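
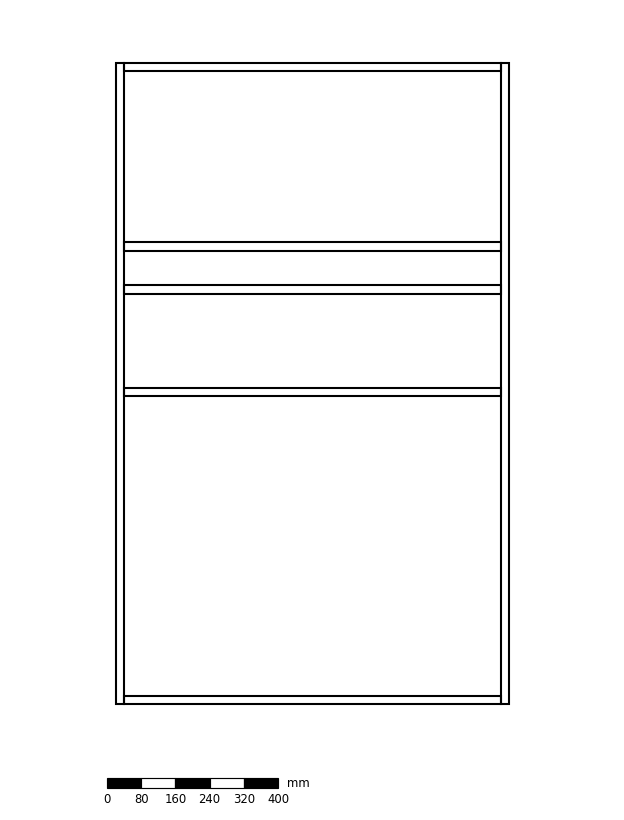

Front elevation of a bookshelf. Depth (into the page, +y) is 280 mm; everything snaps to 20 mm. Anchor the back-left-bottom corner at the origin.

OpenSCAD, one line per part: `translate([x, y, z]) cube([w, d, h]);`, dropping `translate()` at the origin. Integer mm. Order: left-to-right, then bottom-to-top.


cube([20, 280, 1500]);
translate([20, 0, 0]) cube([880, 280, 20]);
translate([20, 0, 720]) cube([880, 280, 20]);
translate([20, 0, 960]) cube([880, 280, 20]);
translate([20, 0, 1060]) cube([880, 280, 20]);
translate([20, 0, 1480]) cube([880, 280, 20]);
translate([900, 0, 0]) cube([20, 280, 1500]);


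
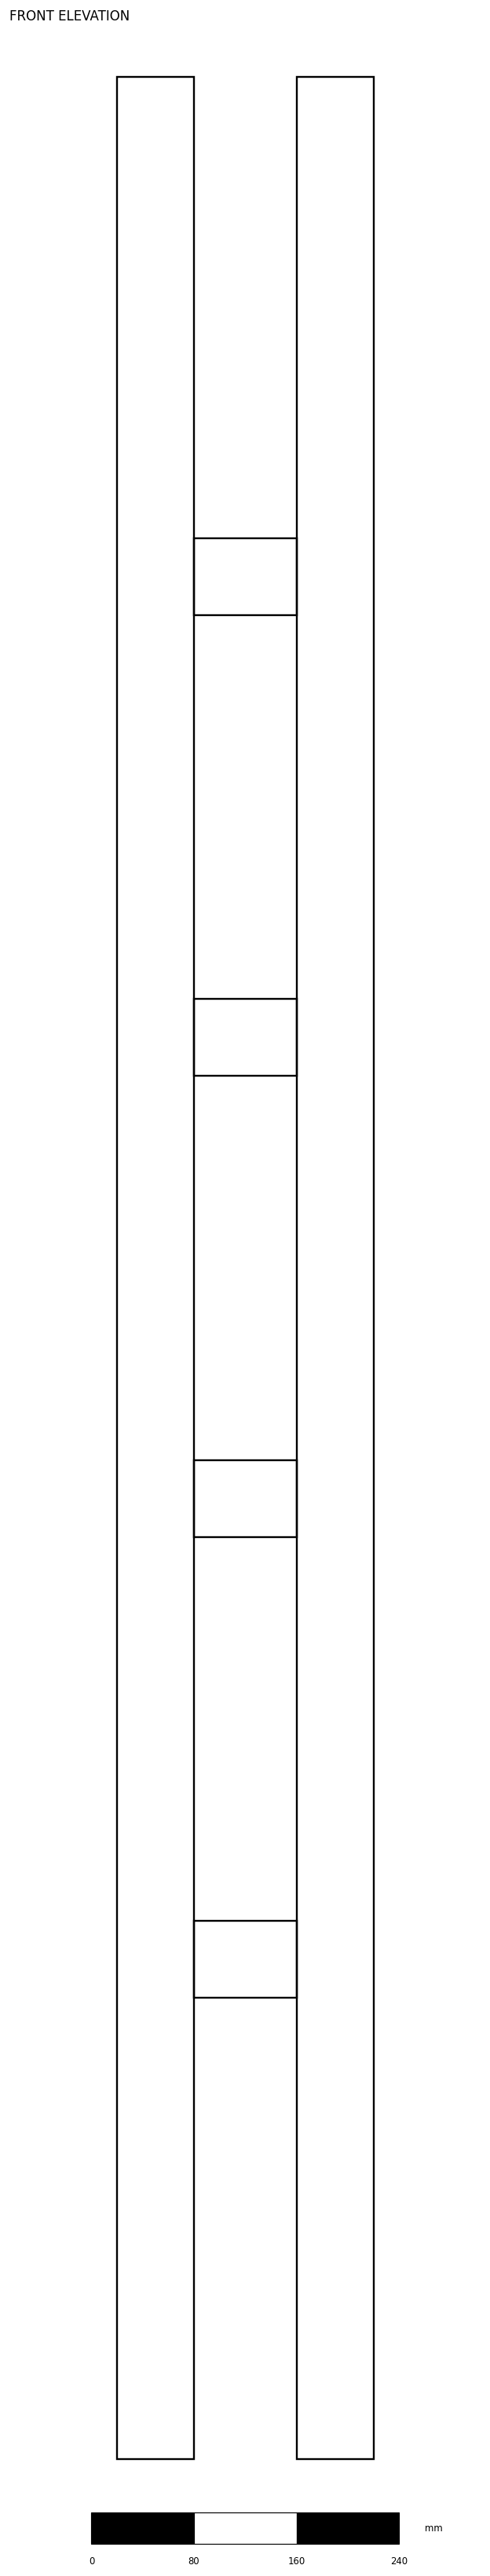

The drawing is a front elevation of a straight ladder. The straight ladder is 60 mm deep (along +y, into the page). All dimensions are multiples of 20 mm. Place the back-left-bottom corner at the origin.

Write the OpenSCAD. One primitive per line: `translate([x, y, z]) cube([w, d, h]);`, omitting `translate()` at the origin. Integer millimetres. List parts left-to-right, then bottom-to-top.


cube([60, 60, 1860]);
translate([60, 0, 360]) cube([80, 60, 60]);
translate([60, 0, 720]) cube([80, 60, 60]);
translate([60, 0, 1080]) cube([80, 60, 60]);
translate([60, 0, 1440]) cube([80, 60, 60]);
translate([140, 0, 0]) cube([60, 60, 1860]);


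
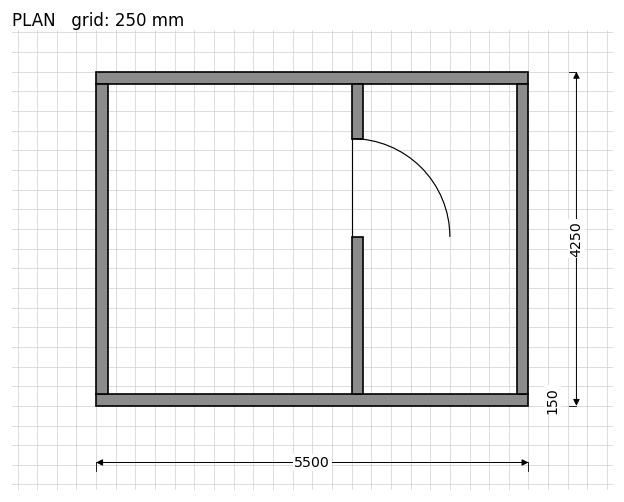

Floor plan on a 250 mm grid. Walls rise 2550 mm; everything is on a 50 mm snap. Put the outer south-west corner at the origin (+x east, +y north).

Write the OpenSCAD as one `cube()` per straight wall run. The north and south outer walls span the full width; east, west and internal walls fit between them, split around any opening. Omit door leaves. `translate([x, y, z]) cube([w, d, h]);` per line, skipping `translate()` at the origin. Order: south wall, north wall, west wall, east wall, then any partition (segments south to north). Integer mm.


cube([5500, 150, 2550]);
translate([0, 4100, 0]) cube([5500, 150, 2550]);
translate([0, 150, 0]) cube([150, 3950, 2550]);
translate([5350, 150, 0]) cube([150, 3950, 2550]);
translate([3250, 150, 0]) cube([150, 2000, 2550]);
translate([3250, 3400, 0]) cube([150, 700, 2550]);


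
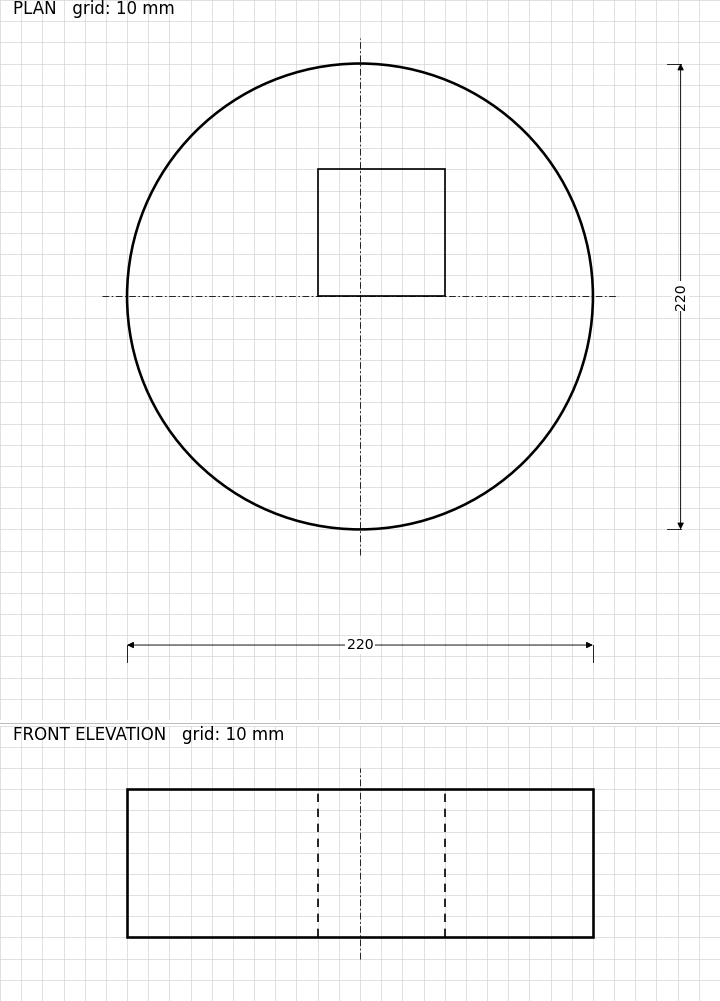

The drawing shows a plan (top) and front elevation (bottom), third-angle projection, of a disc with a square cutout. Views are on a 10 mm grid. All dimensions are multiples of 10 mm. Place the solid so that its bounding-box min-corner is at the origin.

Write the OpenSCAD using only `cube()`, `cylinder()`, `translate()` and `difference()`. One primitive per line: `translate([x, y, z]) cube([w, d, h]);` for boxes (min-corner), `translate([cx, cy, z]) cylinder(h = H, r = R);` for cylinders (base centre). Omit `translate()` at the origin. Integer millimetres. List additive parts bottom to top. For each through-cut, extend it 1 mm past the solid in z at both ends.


difference() {
  translate([110, 110, 0]) cylinder(h = 70, r = 110);
  translate([90, 110, -1]) cube([60, 60, 72]);
}


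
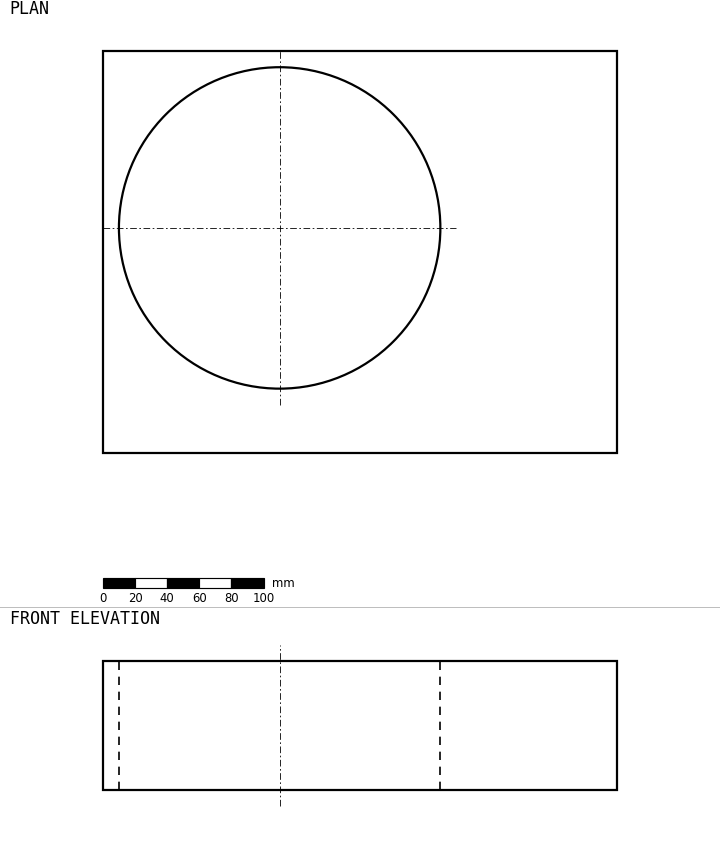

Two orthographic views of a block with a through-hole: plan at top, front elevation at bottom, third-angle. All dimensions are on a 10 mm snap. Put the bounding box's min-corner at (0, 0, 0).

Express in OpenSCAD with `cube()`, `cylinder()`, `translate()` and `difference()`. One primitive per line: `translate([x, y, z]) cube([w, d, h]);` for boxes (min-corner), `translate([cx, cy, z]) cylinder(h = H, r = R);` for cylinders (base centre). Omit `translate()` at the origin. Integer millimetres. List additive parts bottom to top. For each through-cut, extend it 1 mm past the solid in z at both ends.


difference() {
  cube([320, 250, 80]);
  translate([110, 140, -1]) cylinder(h = 82, r = 100);
}


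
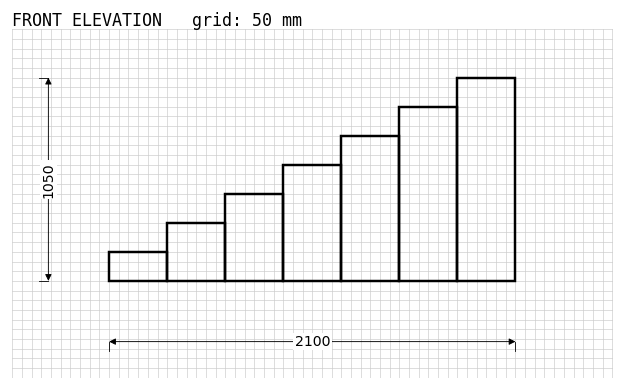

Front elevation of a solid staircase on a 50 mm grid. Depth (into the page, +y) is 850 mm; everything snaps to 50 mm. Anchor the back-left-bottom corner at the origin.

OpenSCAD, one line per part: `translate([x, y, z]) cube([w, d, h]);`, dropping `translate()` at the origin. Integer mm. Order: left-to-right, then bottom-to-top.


cube([300, 850, 150]);
translate([300, 0, 0]) cube([300, 850, 300]);
translate([600, 0, 0]) cube([300, 850, 450]);
translate([900, 0, 0]) cube([300, 850, 600]);
translate([1200, 0, 0]) cube([300, 850, 750]);
translate([1500, 0, 0]) cube([300, 850, 900]);
translate([1800, 0, 0]) cube([300, 850, 1050]);


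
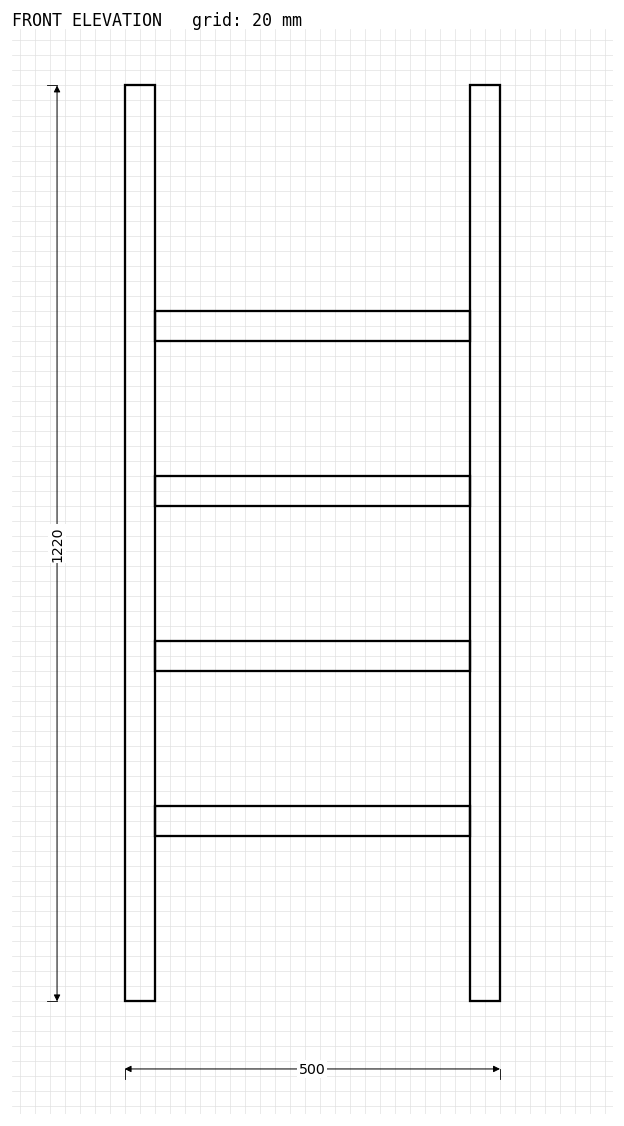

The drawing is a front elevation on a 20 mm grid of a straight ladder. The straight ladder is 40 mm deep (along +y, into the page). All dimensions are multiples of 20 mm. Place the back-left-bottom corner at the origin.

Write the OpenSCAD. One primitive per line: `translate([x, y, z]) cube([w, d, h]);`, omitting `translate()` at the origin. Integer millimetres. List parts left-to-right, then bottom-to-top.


cube([40, 40, 1220]);
translate([40, 0, 220]) cube([420, 40, 40]);
translate([40, 0, 440]) cube([420, 40, 40]);
translate([40, 0, 660]) cube([420, 40, 40]);
translate([40, 0, 880]) cube([420, 40, 40]);
translate([460, 0, 0]) cube([40, 40, 1220]);


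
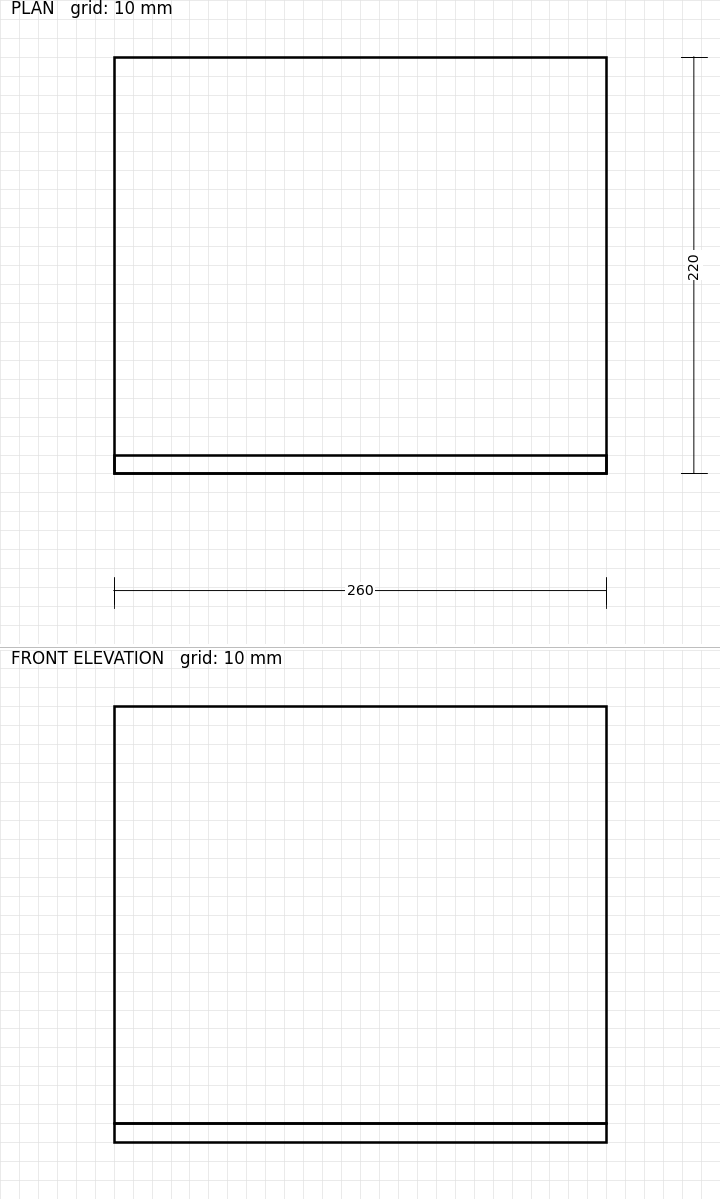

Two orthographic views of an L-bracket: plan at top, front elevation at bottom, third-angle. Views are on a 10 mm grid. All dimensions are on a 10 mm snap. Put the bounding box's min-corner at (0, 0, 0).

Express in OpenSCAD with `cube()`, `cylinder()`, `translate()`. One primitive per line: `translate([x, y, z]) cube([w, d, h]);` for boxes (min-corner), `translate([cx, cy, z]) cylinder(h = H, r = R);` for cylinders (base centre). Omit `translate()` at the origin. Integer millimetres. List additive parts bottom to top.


cube([260, 220, 10]);
translate([0, 0, 10]) cube([260, 10, 220]);


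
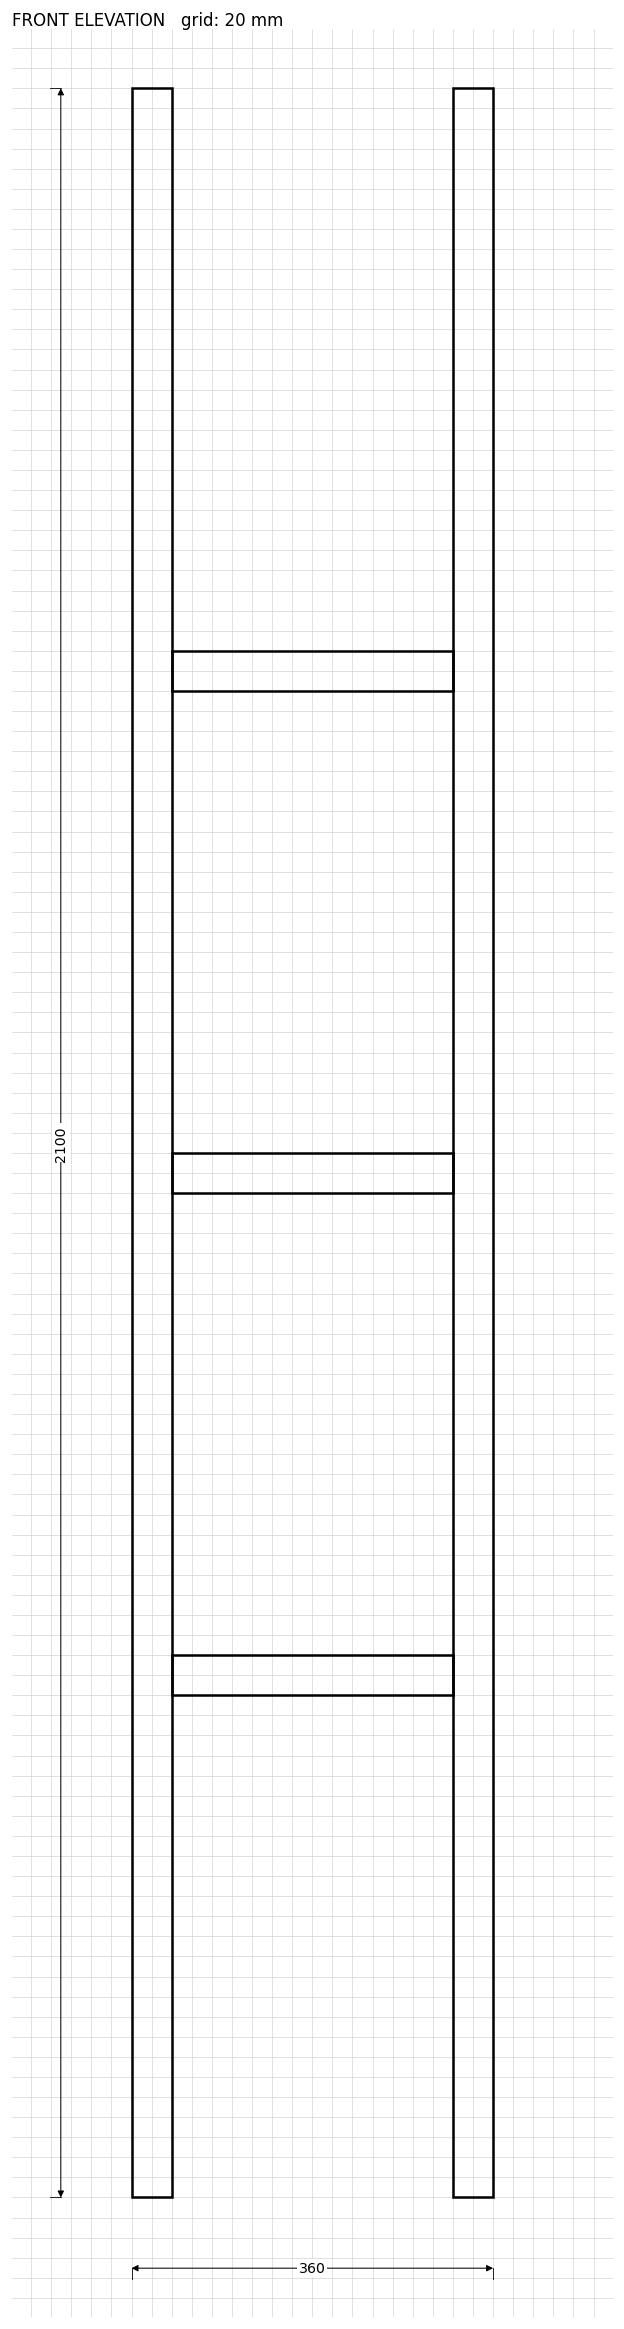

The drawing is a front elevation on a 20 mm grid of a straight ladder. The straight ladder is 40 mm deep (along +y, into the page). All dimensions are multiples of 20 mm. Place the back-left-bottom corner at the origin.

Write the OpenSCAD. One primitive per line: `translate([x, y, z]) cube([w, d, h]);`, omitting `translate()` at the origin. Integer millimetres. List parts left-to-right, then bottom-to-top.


cube([40, 40, 2100]);
translate([40, 0, 500]) cube([280, 40, 40]);
translate([40, 0, 1000]) cube([280, 40, 40]);
translate([40, 0, 1500]) cube([280, 40, 40]);
translate([320, 0, 0]) cube([40, 40, 2100]);


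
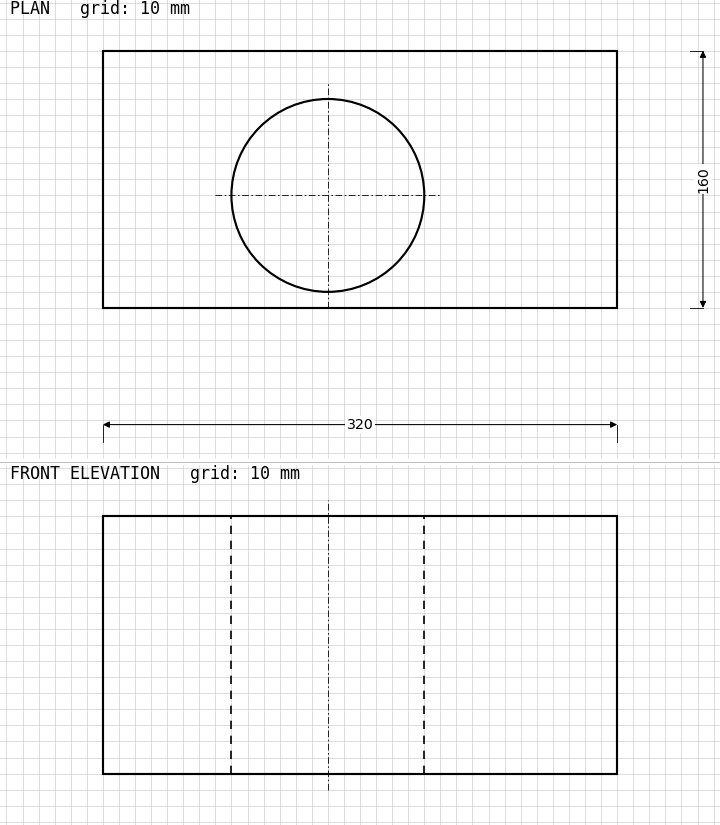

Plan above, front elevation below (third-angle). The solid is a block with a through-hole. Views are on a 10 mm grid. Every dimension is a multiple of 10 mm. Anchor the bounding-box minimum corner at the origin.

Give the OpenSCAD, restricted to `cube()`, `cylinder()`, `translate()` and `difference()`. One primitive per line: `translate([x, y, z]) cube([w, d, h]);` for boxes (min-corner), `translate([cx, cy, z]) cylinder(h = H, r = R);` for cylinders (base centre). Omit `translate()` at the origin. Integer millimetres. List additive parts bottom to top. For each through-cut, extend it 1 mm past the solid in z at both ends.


difference() {
  cube([320, 160, 160]);
  translate([140, 70, -1]) cylinder(h = 162, r = 60);
}


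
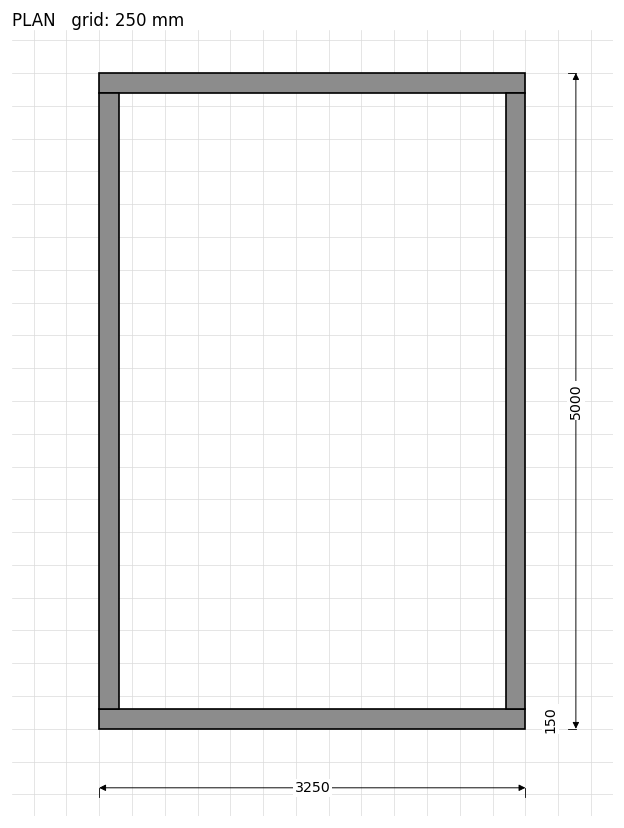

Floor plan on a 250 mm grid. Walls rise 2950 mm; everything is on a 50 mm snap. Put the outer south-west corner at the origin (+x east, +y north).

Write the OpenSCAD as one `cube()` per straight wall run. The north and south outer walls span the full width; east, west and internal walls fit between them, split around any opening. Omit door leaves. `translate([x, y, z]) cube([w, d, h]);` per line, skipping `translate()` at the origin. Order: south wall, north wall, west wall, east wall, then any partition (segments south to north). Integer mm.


cube([3250, 150, 2950]);
translate([0, 4850, 0]) cube([3250, 150, 2950]);
translate([0, 150, 0]) cube([150, 4700, 2950]);
translate([3100, 150, 0]) cube([150, 4700, 2950]);


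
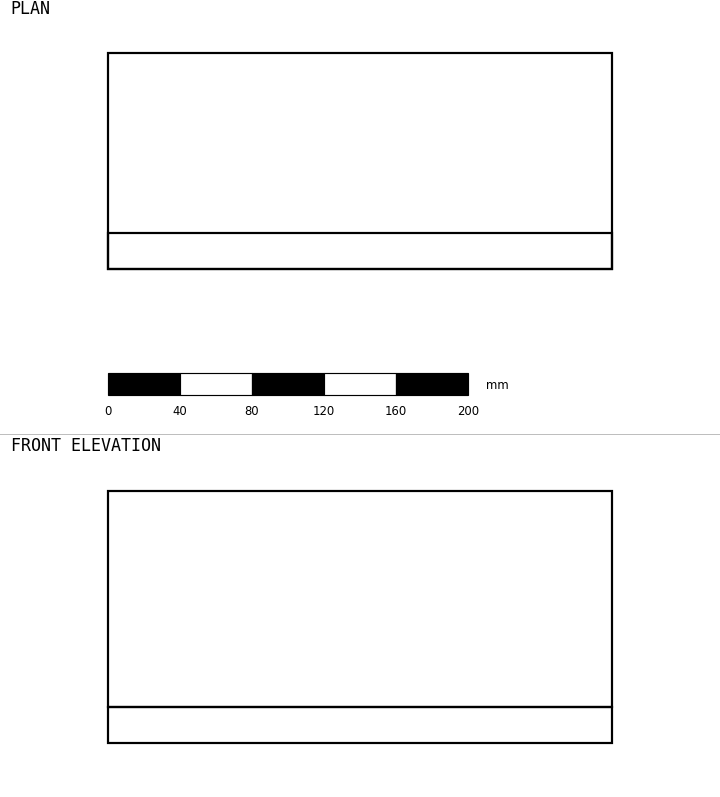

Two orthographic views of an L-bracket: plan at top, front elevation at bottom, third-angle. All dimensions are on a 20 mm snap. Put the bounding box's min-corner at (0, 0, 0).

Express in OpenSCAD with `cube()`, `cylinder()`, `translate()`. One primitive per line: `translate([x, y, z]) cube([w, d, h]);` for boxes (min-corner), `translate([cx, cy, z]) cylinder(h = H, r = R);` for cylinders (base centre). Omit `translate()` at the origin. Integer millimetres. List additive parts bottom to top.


cube([280, 120, 20]);
translate([0, 0, 20]) cube([280, 20, 120]);


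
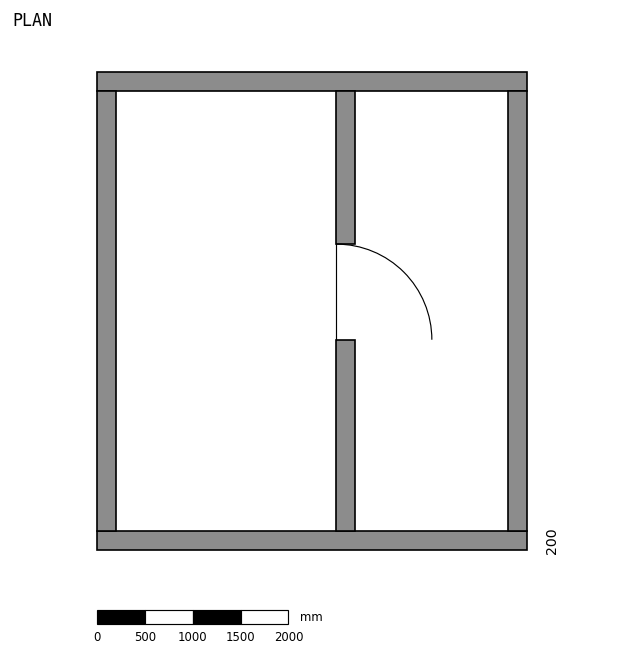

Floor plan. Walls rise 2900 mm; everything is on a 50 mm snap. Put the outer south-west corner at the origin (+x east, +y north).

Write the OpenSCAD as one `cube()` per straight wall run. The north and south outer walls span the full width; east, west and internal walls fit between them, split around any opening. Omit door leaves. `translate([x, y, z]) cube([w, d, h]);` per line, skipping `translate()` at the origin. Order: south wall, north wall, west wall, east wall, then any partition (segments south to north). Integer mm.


cube([4500, 200, 2900]);
translate([0, 4800, 0]) cube([4500, 200, 2900]);
translate([0, 200, 0]) cube([200, 4600, 2900]);
translate([4300, 200, 0]) cube([200, 4600, 2900]);
translate([2500, 200, 0]) cube([200, 2000, 2900]);
translate([2500, 3200, 0]) cube([200, 1600, 2900]);


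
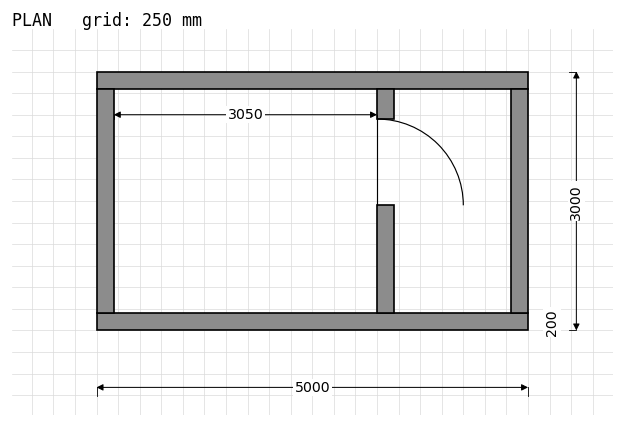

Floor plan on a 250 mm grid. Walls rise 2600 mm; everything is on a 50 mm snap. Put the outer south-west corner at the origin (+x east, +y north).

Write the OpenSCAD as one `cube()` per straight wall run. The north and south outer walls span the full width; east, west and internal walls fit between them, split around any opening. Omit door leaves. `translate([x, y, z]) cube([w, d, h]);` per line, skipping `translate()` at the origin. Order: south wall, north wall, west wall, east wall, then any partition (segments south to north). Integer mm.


cube([5000, 200, 2600]);
translate([0, 2800, 0]) cube([5000, 200, 2600]);
translate([0, 200, 0]) cube([200, 2600, 2600]);
translate([4800, 200, 0]) cube([200, 2600, 2600]);
translate([3250, 200, 0]) cube([200, 1250, 2600]);
translate([3250, 2450, 0]) cube([200, 350, 2600]);


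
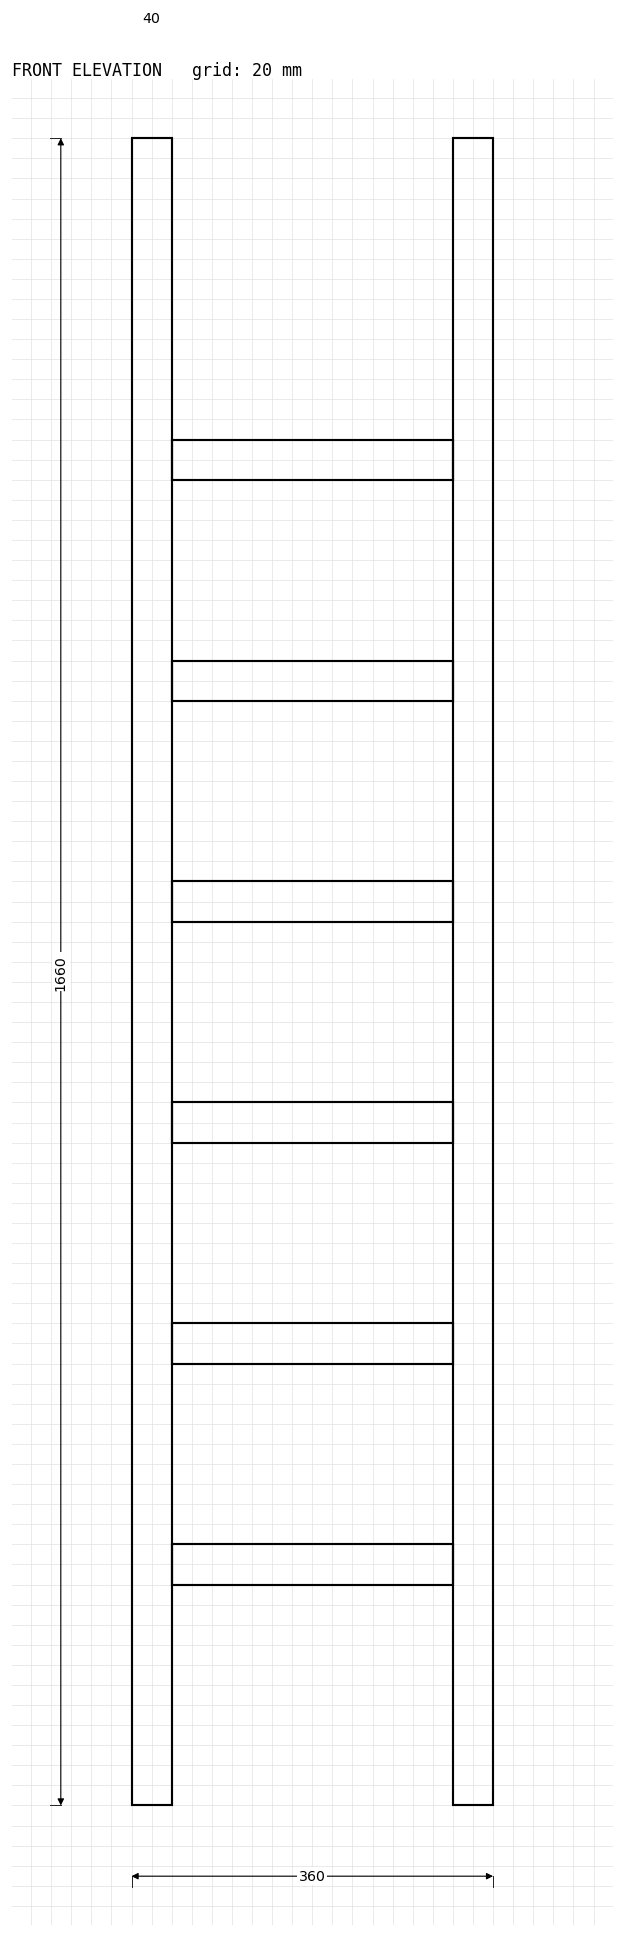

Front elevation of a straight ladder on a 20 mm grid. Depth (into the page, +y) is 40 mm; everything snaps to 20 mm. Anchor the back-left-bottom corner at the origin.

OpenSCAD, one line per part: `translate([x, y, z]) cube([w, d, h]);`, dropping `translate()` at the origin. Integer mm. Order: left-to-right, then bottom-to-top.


cube([40, 40, 1660]);
translate([40, 0, 220]) cube([280, 40, 40]);
translate([40, 0, 440]) cube([280, 40, 40]);
translate([40, 0, 660]) cube([280, 40, 40]);
translate([40, 0, 880]) cube([280, 40, 40]);
translate([40, 0, 1100]) cube([280, 40, 40]);
translate([40, 0, 1320]) cube([280, 40, 40]);
translate([320, 0, 0]) cube([40, 40, 1660]);


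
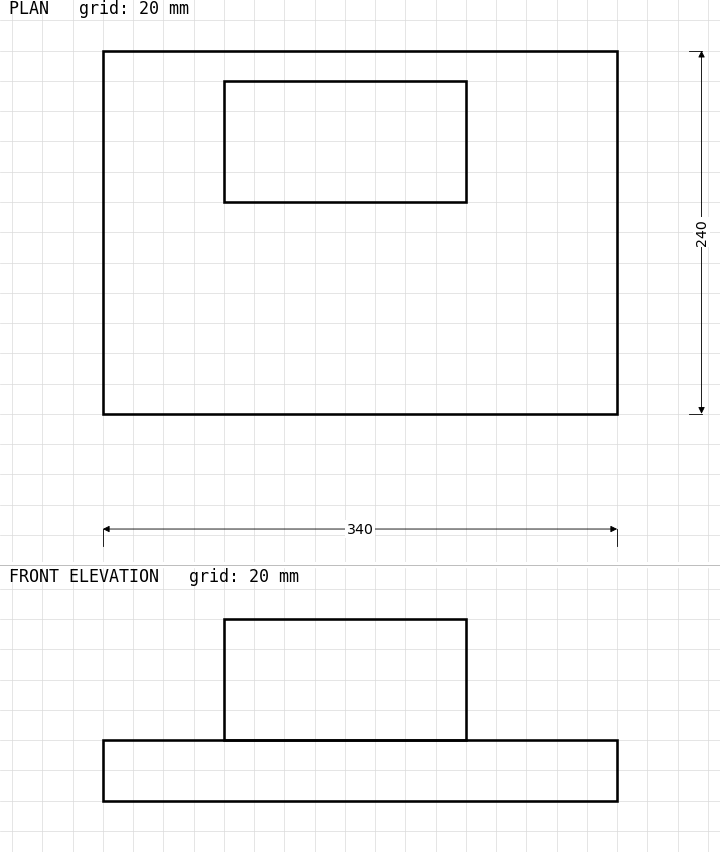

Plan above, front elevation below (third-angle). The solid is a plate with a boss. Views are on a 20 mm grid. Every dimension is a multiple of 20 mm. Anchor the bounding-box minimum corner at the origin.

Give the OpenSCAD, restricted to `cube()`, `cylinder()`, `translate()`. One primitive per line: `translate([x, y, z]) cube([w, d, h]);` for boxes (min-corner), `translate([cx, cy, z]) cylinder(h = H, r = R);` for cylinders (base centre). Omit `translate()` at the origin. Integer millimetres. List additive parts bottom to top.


cube([340, 240, 40]);
translate([80, 140, 40]) cube([160, 80, 80]);


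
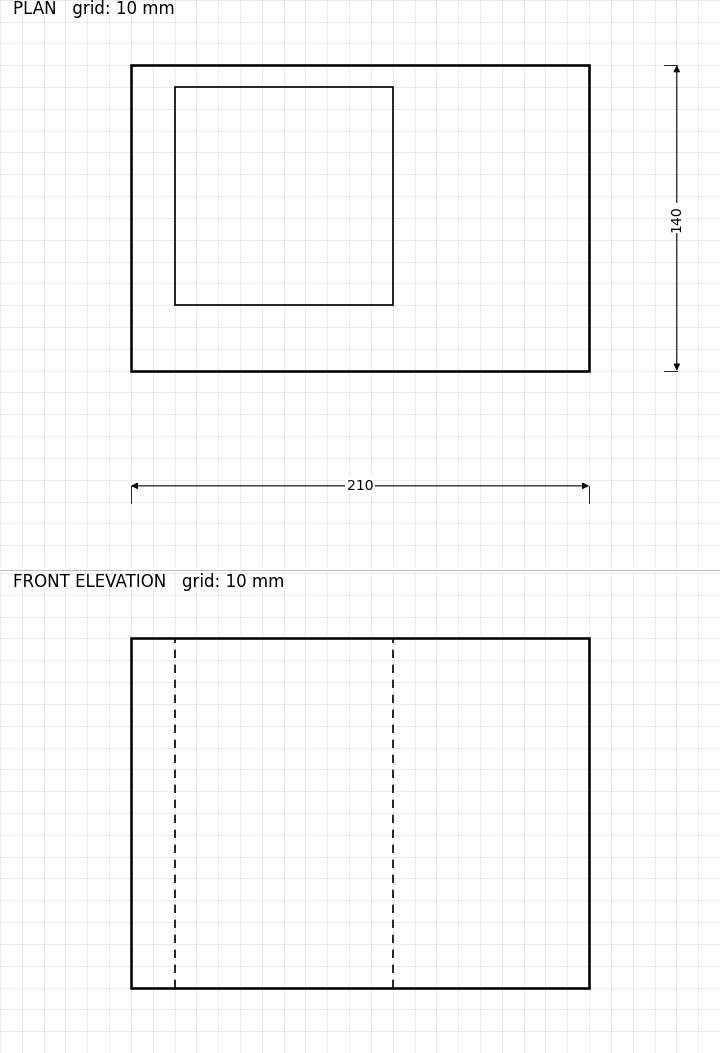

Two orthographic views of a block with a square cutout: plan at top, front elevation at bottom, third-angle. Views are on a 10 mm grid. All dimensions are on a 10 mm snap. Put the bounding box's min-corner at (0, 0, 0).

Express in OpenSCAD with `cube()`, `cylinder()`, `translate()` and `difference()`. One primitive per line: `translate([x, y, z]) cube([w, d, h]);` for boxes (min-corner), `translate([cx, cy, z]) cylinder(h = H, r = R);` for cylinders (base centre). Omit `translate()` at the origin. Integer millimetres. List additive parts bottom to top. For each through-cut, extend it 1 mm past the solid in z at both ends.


difference() {
  cube([210, 140, 160]);
  translate([20, 30, -1]) cube([100, 100, 162]);
}


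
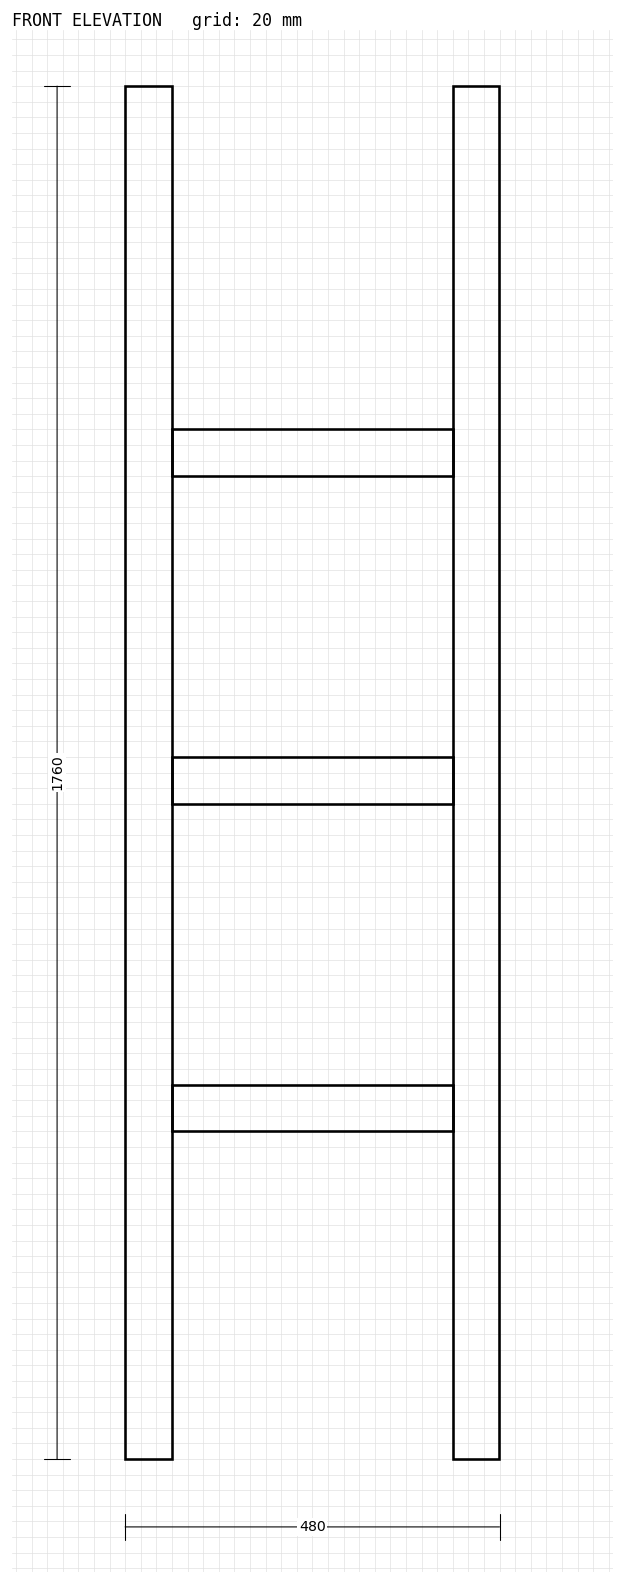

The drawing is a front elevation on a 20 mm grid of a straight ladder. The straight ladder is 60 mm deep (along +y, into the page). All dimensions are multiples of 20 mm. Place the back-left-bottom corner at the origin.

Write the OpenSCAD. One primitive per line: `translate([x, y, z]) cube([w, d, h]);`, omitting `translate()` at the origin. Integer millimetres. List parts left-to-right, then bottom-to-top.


cube([60, 60, 1760]);
translate([60, 0, 420]) cube([360, 60, 60]);
translate([60, 0, 840]) cube([360, 60, 60]);
translate([60, 0, 1260]) cube([360, 60, 60]);
translate([420, 0, 0]) cube([60, 60, 1760]);


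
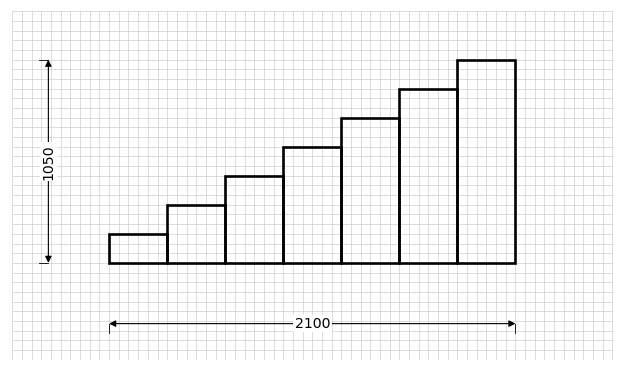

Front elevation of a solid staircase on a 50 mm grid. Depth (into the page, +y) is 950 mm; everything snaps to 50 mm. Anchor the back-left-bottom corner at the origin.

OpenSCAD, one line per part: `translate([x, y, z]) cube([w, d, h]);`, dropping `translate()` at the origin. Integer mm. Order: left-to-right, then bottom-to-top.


cube([300, 950, 150]);
translate([300, 0, 0]) cube([300, 950, 300]);
translate([600, 0, 0]) cube([300, 950, 450]);
translate([900, 0, 0]) cube([300, 950, 600]);
translate([1200, 0, 0]) cube([300, 950, 750]);
translate([1500, 0, 0]) cube([300, 950, 900]);
translate([1800, 0, 0]) cube([300, 950, 1050]);


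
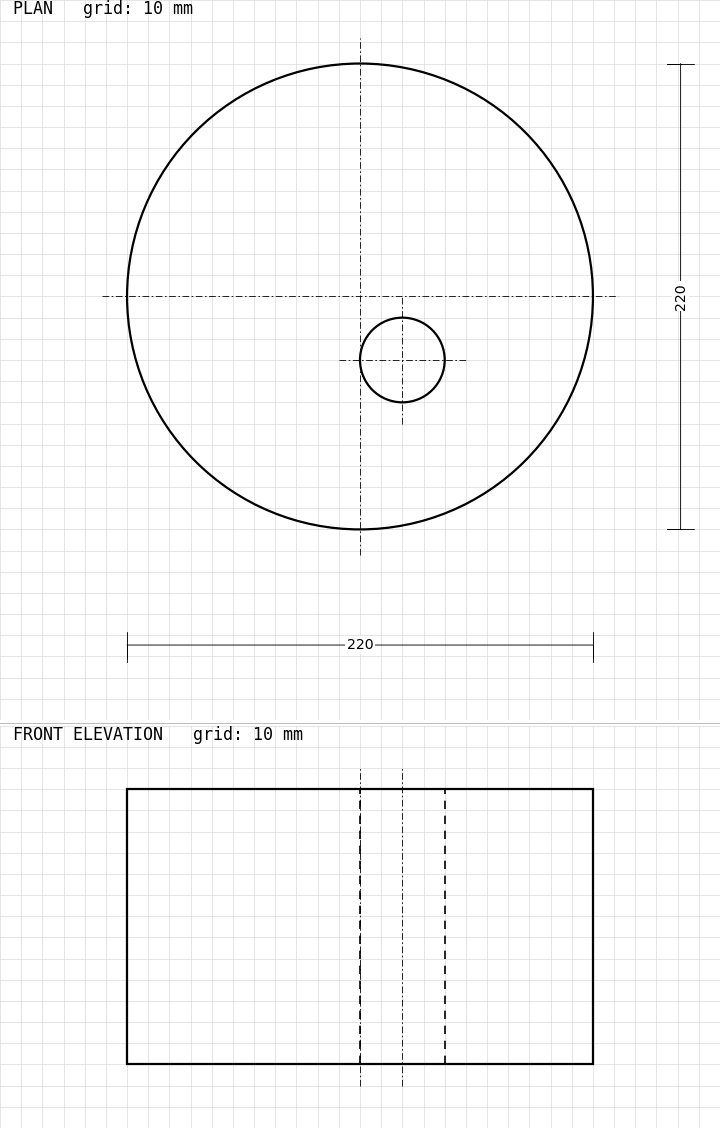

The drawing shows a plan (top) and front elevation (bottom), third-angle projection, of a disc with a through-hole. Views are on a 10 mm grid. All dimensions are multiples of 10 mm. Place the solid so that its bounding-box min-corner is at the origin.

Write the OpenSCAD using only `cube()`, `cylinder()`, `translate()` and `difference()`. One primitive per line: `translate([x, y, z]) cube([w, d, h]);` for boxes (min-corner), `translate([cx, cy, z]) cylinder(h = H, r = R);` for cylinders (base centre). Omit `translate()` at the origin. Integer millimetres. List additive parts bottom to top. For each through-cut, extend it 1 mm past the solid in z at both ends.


difference() {
  translate([110, 110, 0]) cylinder(h = 130, r = 110);
  translate([130, 80, -1]) cylinder(h = 132, r = 20);
}


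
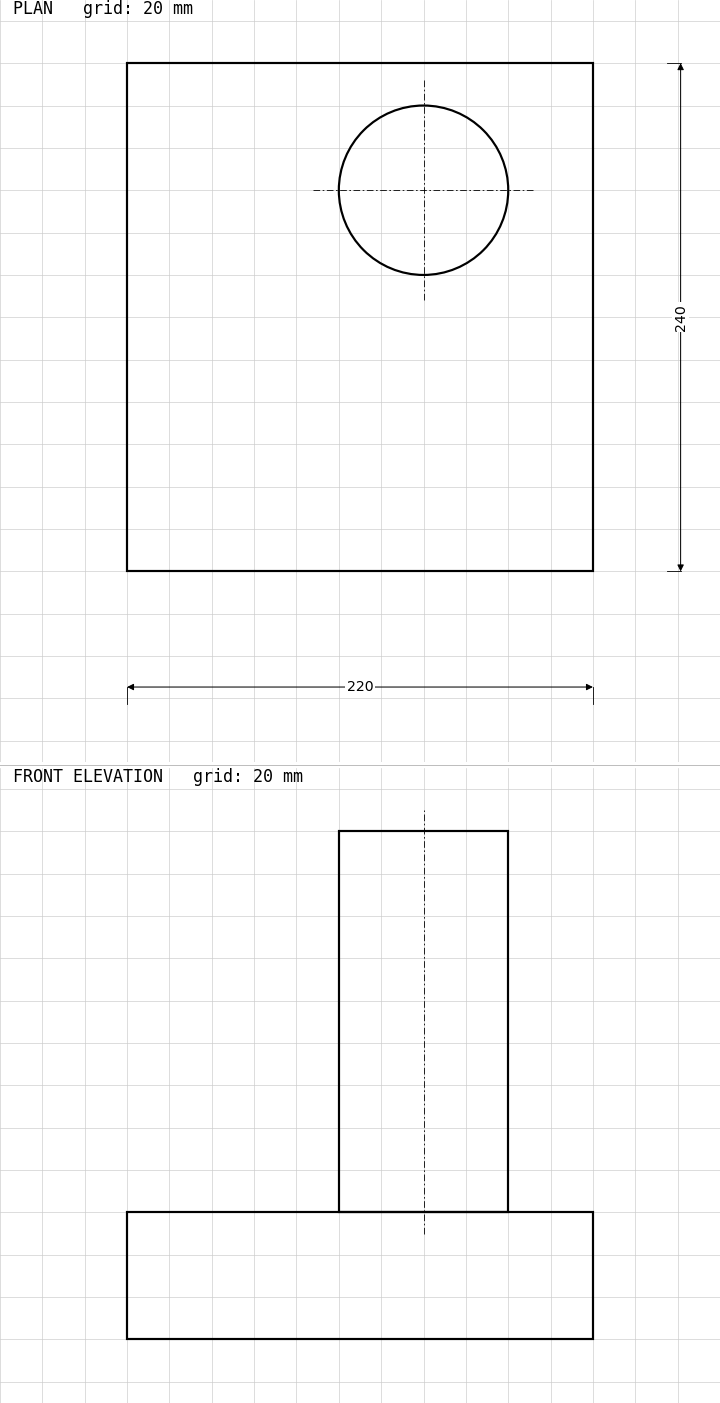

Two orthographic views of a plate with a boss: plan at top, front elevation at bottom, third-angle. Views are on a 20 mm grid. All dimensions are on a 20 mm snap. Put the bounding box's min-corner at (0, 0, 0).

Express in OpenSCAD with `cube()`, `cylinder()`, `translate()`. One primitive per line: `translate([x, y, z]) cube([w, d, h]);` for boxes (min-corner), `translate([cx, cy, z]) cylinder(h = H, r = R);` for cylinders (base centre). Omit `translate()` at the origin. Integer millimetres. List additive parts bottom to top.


cube([220, 240, 60]);
translate([140, 180, 60]) cylinder(h = 180, r = 40);


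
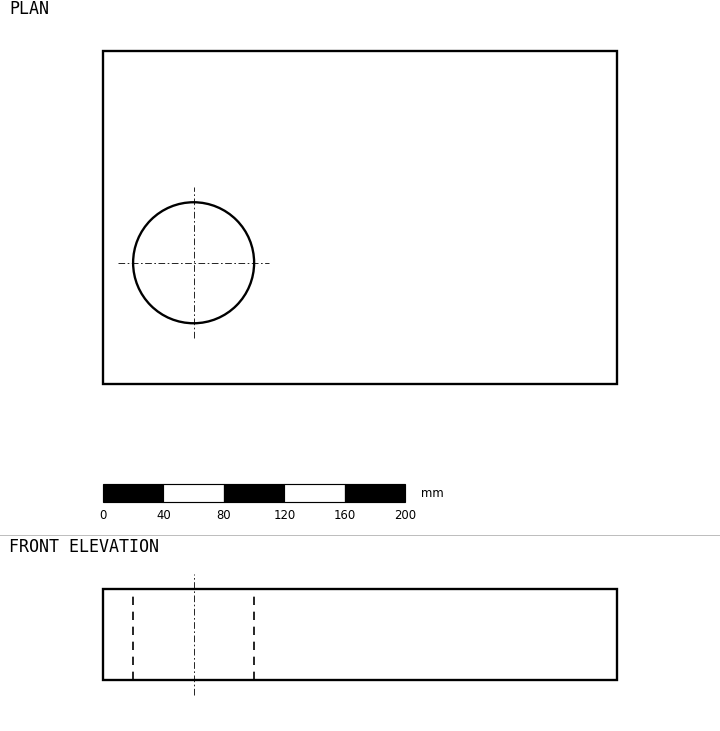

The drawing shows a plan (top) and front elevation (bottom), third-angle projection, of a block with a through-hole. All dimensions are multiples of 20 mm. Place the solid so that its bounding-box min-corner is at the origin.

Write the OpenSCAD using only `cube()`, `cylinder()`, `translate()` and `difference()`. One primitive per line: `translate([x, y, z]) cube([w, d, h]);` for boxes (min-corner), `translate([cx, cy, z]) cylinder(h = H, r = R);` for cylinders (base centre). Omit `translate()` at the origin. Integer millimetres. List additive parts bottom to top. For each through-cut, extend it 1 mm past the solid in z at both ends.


difference() {
  cube([340, 220, 60]);
  translate([60, 80, -1]) cylinder(h = 62, r = 40);
}


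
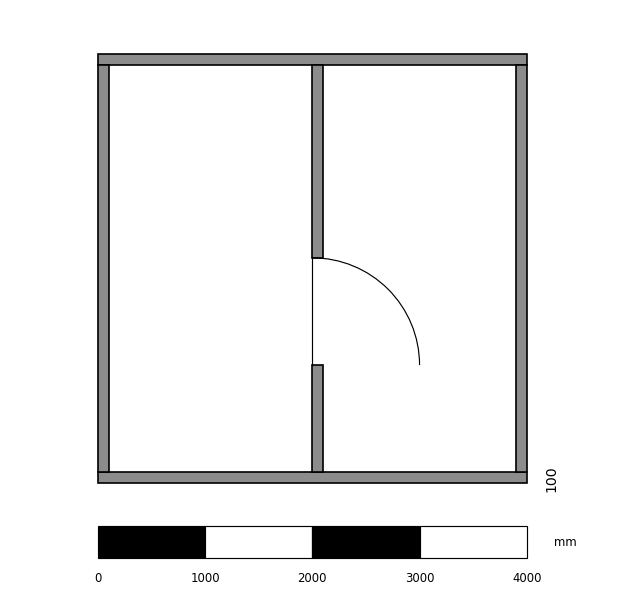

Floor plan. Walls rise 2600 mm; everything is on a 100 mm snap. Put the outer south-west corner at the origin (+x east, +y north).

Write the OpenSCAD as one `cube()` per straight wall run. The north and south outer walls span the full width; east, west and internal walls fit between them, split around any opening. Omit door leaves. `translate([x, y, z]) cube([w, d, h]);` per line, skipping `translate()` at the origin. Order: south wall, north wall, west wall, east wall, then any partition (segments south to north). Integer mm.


cube([4000, 100, 2600]);
translate([0, 3900, 0]) cube([4000, 100, 2600]);
translate([0, 100, 0]) cube([100, 3800, 2600]);
translate([3900, 100, 0]) cube([100, 3800, 2600]);
translate([2000, 100, 0]) cube([100, 1000, 2600]);
translate([2000, 2100, 0]) cube([100, 1800, 2600]);


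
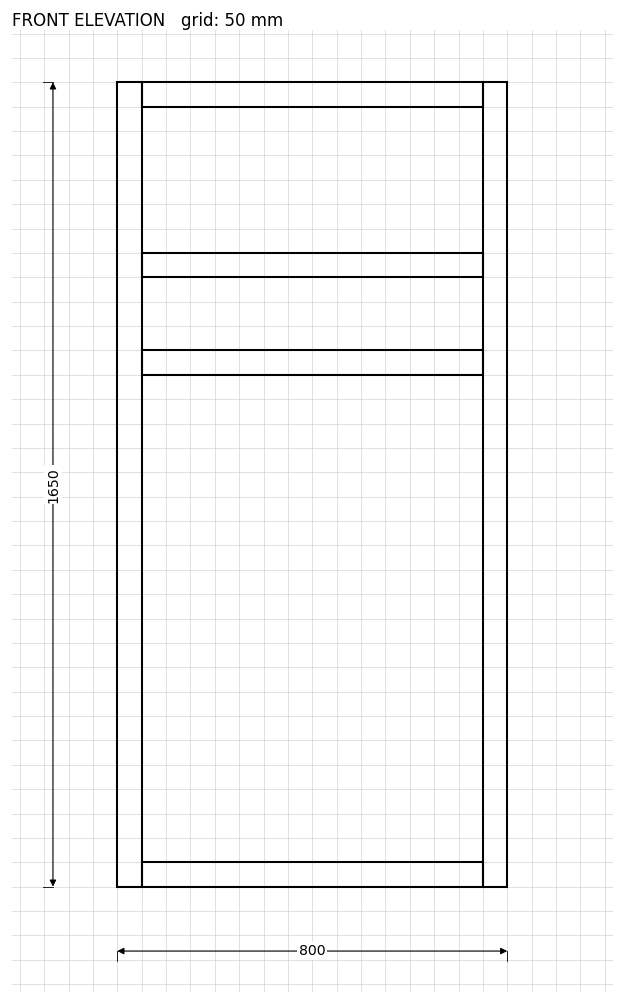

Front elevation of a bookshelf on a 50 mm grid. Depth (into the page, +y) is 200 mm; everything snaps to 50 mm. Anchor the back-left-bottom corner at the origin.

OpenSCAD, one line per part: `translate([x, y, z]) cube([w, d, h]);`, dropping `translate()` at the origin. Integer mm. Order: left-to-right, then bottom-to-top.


cube([50, 200, 1650]);
translate([50, 0, 0]) cube([700, 200, 50]);
translate([50, 0, 1050]) cube([700, 200, 50]);
translate([50, 0, 1250]) cube([700, 200, 50]);
translate([50, 0, 1600]) cube([700, 200, 50]);
translate([750, 0, 0]) cube([50, 200, 1650]);


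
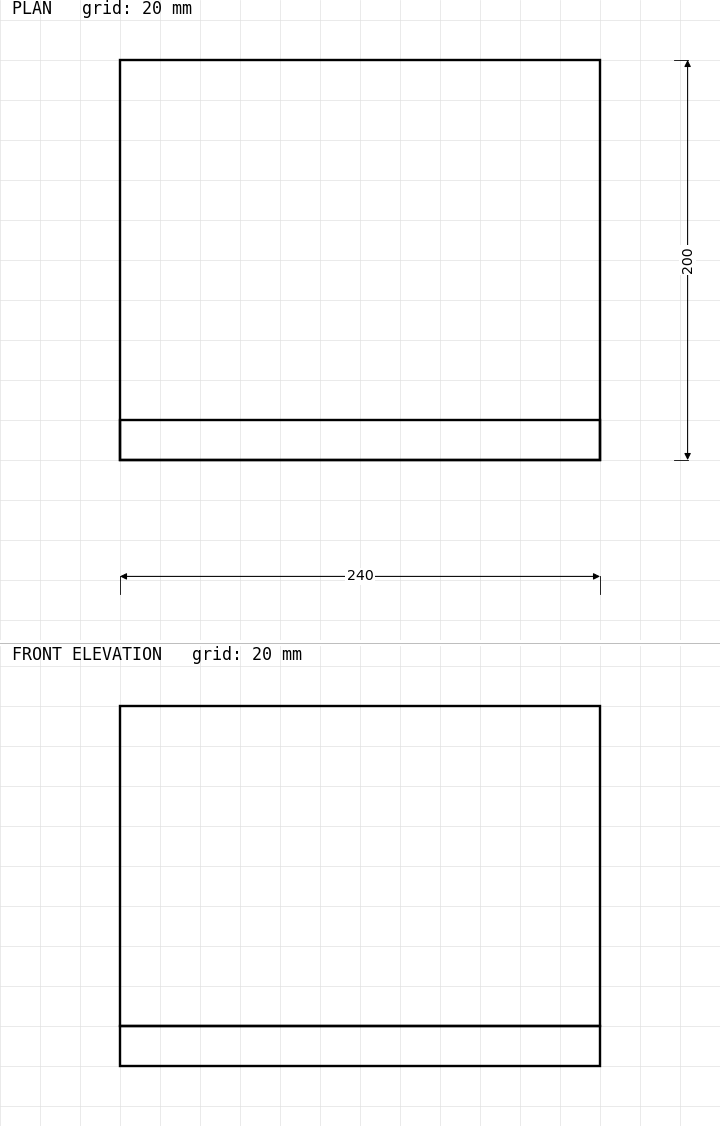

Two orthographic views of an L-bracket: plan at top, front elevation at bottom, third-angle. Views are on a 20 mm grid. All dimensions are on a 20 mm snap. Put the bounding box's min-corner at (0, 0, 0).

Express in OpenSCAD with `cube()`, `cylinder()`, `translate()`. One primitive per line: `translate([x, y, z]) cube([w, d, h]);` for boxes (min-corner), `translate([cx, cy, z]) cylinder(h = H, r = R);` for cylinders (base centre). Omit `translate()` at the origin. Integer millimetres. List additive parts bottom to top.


cube([240, 200, 20]);
translate([0, 0, 20]) cube([240, 20, 160]);


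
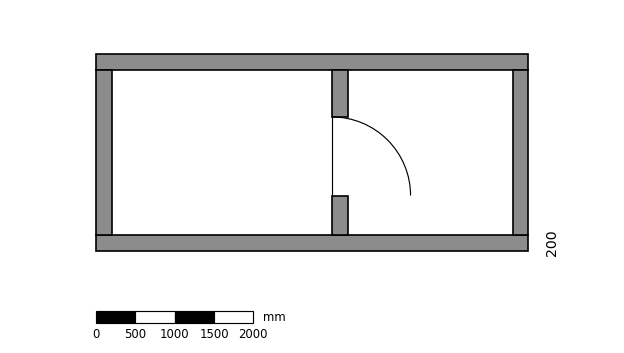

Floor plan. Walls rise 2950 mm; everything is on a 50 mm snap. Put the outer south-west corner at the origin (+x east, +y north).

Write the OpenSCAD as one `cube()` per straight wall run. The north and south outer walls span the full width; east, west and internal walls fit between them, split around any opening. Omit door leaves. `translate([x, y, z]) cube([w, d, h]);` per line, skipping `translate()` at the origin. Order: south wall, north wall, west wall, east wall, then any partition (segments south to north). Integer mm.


cube([5500, 200, 2950]);
translate([0, 2300, 0]) cube([5500, 200, 2950]);
translate([0, 200, 0]) cube([200, 2100, 2950]);
translate([5300, 200, 0]) cube([200, 2100, 2950]);
translate([3000, 200, 0]) cube([200, 500, 2950]);
translate([3000, 1700, 0]) cube([200, 600, 2950]);


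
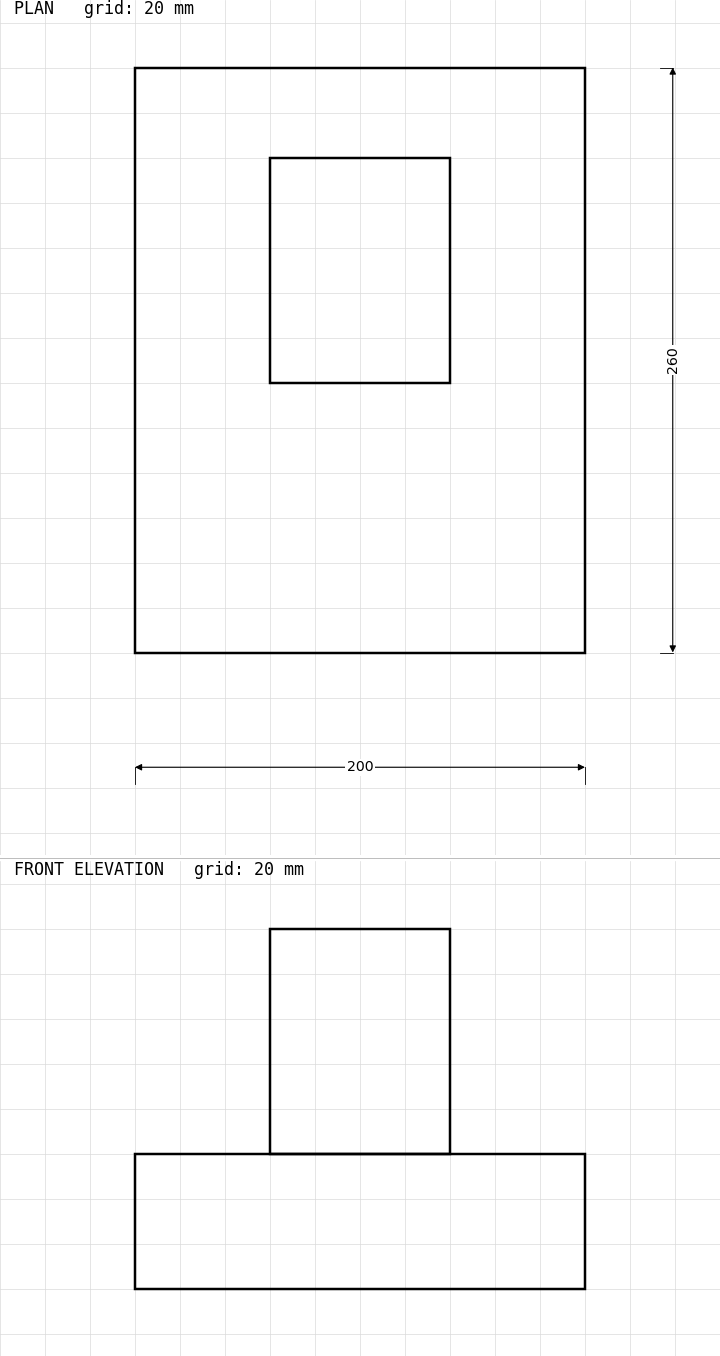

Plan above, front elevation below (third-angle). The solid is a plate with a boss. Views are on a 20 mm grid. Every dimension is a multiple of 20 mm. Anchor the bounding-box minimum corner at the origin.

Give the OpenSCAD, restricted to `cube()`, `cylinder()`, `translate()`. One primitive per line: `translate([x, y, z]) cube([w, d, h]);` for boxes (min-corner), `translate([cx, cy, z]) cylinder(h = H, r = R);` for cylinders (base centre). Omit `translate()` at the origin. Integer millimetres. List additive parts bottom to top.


cube([200, 260, 60]);
translate([60, 120, 60]) cube([80, 100, 100]);


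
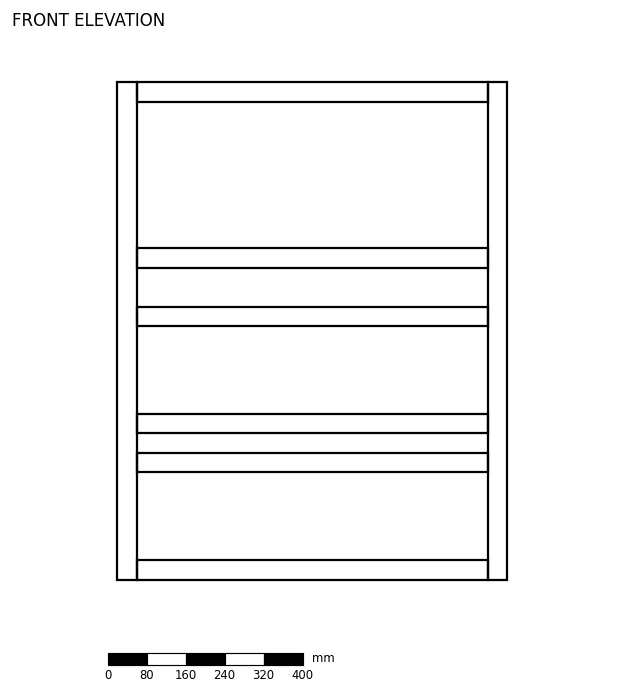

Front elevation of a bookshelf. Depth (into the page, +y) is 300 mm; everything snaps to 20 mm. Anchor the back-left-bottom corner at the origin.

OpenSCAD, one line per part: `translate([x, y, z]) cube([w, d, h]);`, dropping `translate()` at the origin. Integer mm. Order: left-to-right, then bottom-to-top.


cube([40, 300, 1020]);
translate([40, 0, 0]) cube([720, 300, 40]);
translate([40, 0, 220]) cube([720, 300, 40]);
translate([40, 0, 300]) cube([720, 300, 40]);
translate([40, 0, 520]) cube([720, 300, 40]);
translate([40, 0, 640]) cube([720, 300, 40]);
translate([40, 0, 980]) cube([720, 300, 40]);
translate([760, 0, 0]) cube([40, 300, 1020]);


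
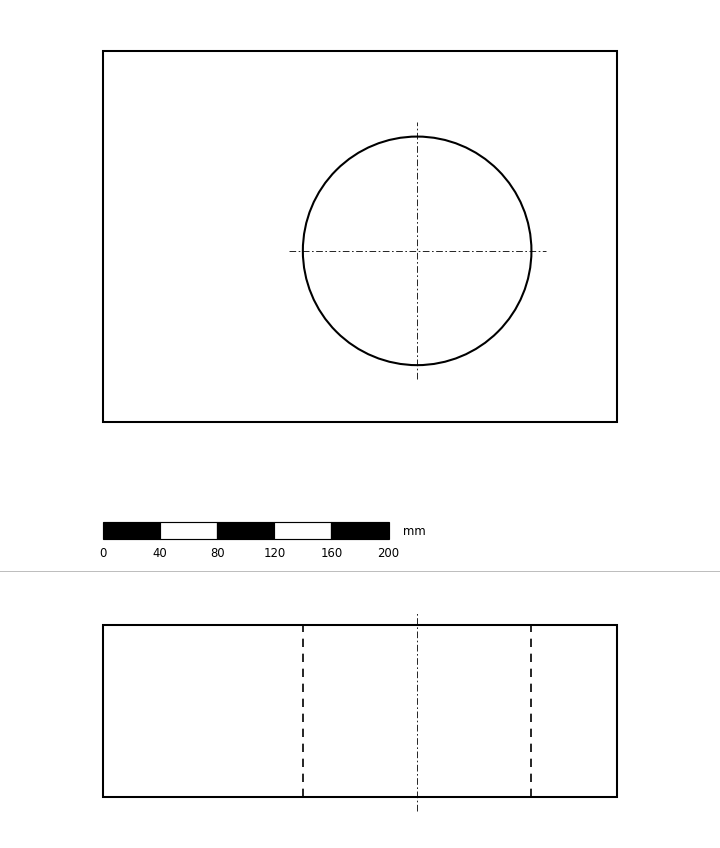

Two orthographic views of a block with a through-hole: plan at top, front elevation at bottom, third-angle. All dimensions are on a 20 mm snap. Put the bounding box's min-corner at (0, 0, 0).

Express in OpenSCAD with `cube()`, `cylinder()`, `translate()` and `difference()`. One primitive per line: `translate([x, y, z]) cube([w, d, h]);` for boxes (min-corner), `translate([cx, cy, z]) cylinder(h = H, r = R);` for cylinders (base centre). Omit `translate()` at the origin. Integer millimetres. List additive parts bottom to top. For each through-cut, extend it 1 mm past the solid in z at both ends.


difference() {
  cube([360, 260, 120]);
  translate([220, 120, -1]) cylinder(h = 122, r = 80);
}


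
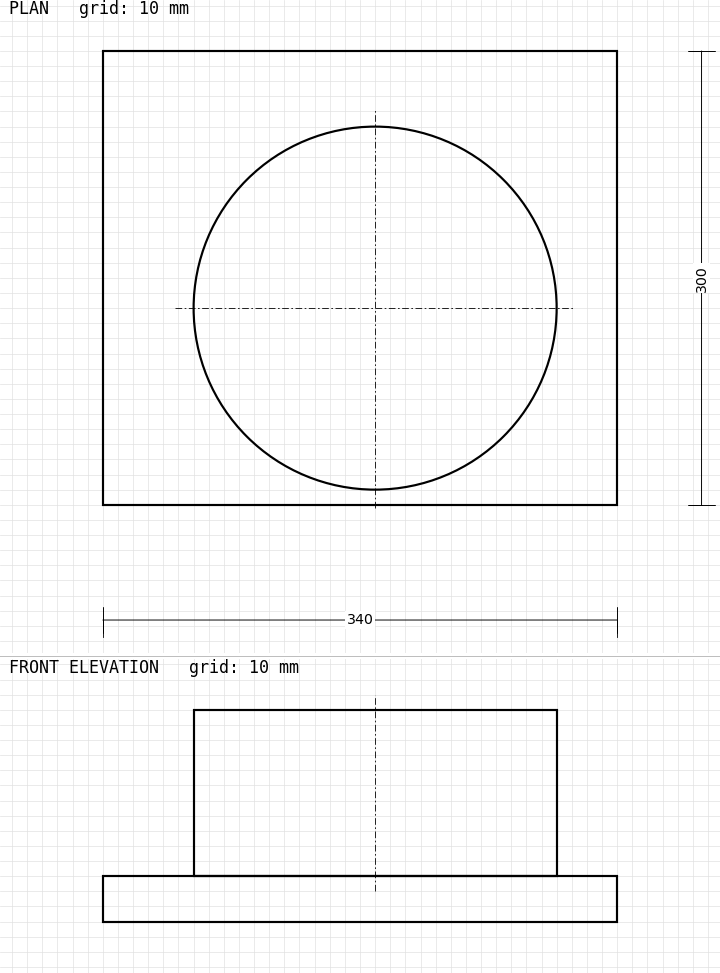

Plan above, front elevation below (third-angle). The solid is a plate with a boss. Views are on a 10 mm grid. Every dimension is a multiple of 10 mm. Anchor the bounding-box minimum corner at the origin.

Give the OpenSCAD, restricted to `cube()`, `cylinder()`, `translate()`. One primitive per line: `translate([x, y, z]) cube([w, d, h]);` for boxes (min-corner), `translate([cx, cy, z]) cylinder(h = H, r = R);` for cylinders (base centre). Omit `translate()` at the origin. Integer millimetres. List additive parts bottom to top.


cube([340, 300, 30]);
translate([180, 130, 30]) cylinder(h = 110, r = 120);


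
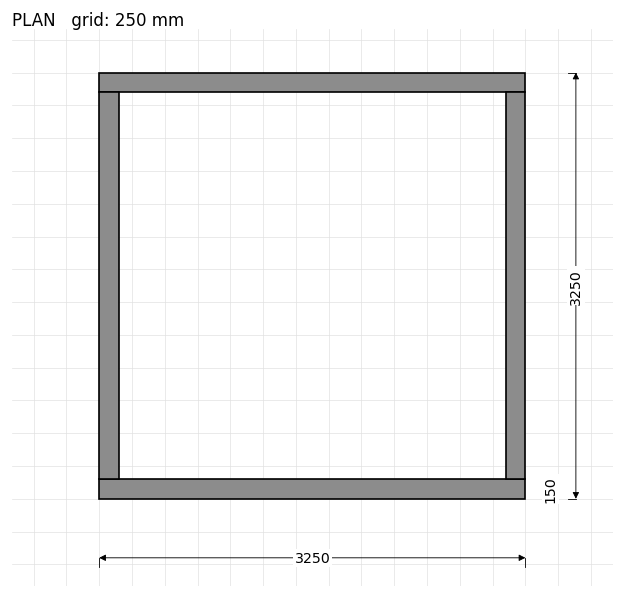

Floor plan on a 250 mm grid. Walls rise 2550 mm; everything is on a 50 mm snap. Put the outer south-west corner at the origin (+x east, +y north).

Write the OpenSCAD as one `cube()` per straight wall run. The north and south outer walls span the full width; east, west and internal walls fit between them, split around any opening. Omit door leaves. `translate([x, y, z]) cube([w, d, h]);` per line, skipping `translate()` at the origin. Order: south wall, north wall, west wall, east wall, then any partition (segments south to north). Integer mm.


cube([3250, 150, 2550]);
translate([0, 3100, 0]) cube([3250, 150, 2550]);
translate([0, 150, 0]) cube([150, 2950, 2550]);
translate([3100, 150, 0]) cube([150, 2950, 2550]);


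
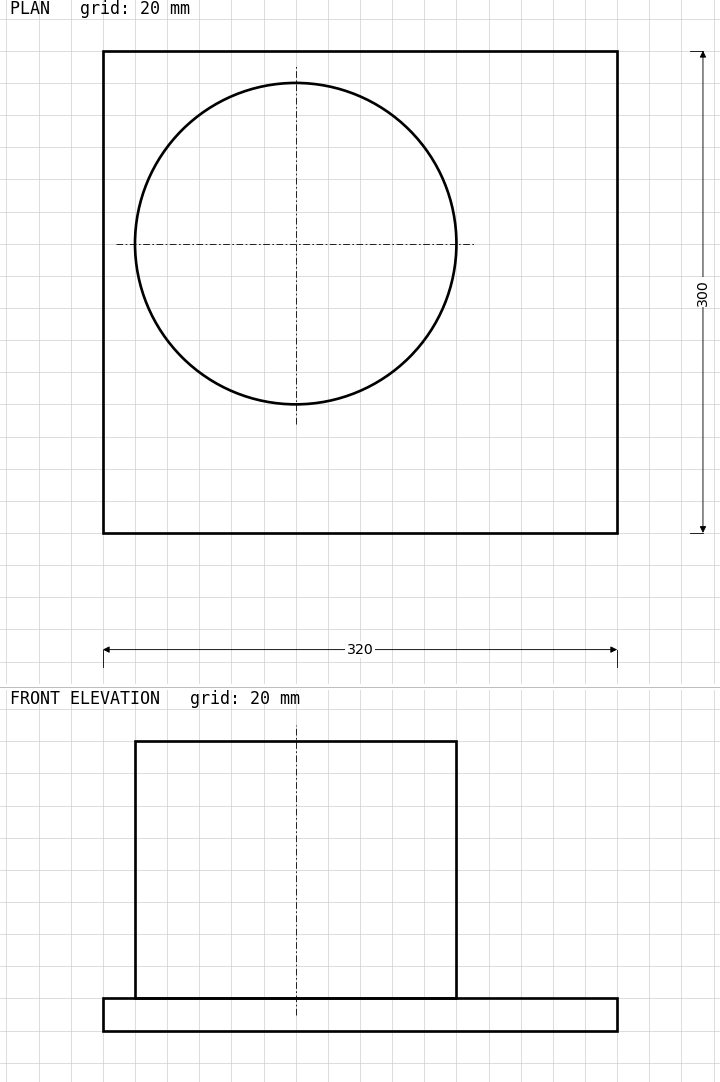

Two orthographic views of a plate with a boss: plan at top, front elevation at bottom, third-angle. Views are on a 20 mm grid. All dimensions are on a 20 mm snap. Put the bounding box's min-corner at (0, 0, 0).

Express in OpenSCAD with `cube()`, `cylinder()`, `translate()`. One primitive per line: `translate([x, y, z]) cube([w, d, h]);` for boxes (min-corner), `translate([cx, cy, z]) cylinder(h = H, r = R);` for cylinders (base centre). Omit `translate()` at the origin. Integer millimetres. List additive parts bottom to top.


cube([320, 300, 20]);
translate([120, 180, 20]) cylinder(h = 160, r = 100);


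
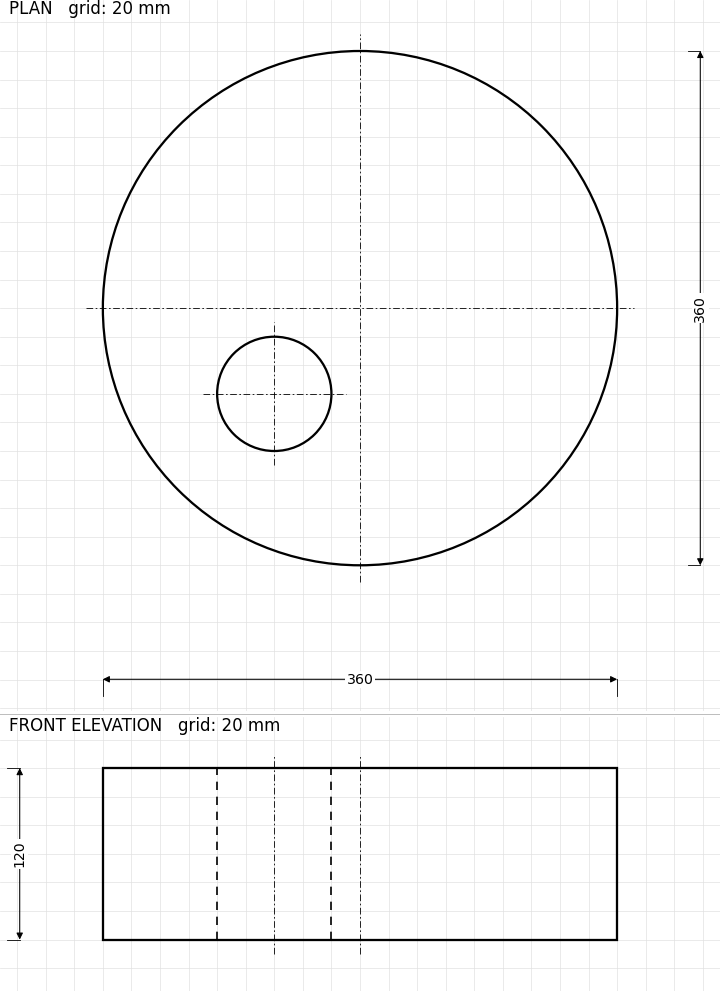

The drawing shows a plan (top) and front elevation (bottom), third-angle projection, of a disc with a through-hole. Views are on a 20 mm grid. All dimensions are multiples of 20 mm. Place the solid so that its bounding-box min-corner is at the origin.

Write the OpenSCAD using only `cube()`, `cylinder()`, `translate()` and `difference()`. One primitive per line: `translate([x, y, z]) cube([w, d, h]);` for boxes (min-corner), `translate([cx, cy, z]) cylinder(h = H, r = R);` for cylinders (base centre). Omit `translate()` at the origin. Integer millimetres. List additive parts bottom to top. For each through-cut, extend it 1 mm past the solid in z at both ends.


difference() {
  translate([180, 180, 0]) cylinder(h = 120, r = 180);
  translate([120, 120, -1]) cylinder(h = 122, r = 40);
}


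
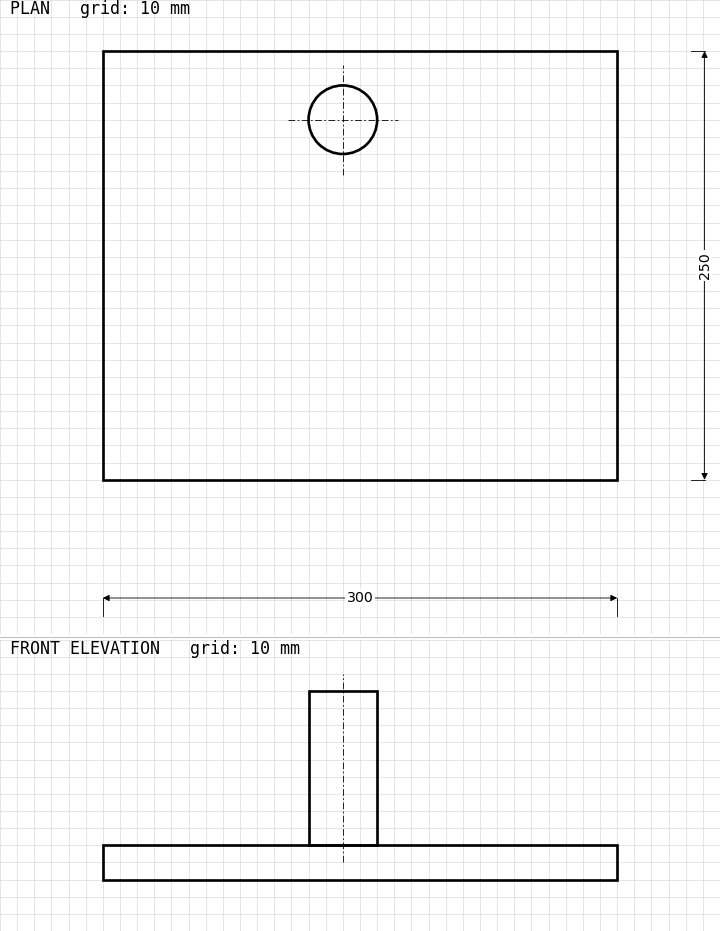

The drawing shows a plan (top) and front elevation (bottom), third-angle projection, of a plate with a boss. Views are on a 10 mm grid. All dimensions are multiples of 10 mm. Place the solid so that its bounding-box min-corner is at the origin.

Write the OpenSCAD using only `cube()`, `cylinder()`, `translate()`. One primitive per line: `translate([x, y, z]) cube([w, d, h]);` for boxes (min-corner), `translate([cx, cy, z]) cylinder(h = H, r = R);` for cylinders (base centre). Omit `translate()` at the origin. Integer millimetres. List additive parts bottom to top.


cube([300, 250, 20]);
translate([140, 210, 20]) cylinder(h = 90, r = 20);
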